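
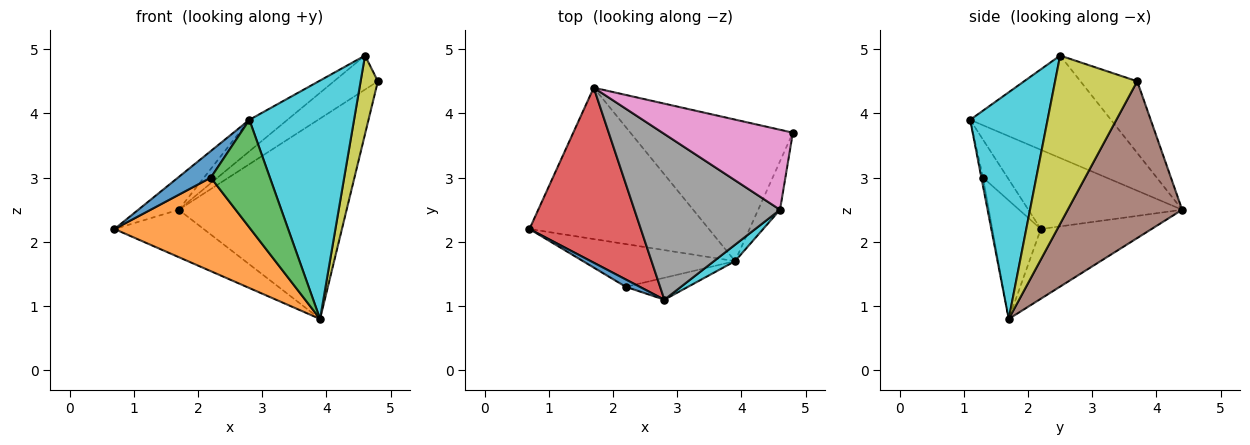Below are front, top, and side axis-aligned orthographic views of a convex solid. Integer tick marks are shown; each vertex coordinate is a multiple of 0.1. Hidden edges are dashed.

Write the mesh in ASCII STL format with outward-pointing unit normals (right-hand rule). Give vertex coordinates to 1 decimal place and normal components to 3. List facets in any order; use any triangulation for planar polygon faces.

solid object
 facet normal -0.584 -0.782 0.216
  outer loop
   vertex 2.2 1.3 3.0
   vertex 2.8 1.1 3.9
   vertex 0.7 2.2 2.2
  endloop
 endfacet
 facet normal -0.308 -0.865 -0.395
  outer loop
   vertex 2.2 1.3 3.0
   vertex 0.7 2.2 2.2
   vertex 3.9 1.7 0.8
  endloop
 endfacet
 facet normal -0.027 -0.980 -0.199
  outer loop
   vertex 2.2 1.3 3.0
   vertex 3.9 1.7 0.8
   vertex 2.8 1.1 3.9
  endloop
 endfacet
 facet normal -0.573 0.151 0.805
  outer loop
   vertex 1.7 4.4 2.5
   vertex 0.7 2.2 2.2
   vertex 2.8 1.1 3.9
  endloop
 endfacet
 facet normal -0.348 0.280 -0.895
  outer loop
   vertex 1.7 4.4 2.5
   vertex 3.9 1.7 0.8
   vertex 0.7 2.2 2.2
  endloop
 endfacet
 facet normal 0.486 0.714 -0.504
  outer loop
   vertex 1.7 4.4 2.5
   vertex 4.8 3.7 4.5
   vertex 3.9 1.7 0.8
  endloop
 endfacet
 facet normal -0.451 0.349 0.821
  outer loop
   vertex 4.6 2.5 4.9
   vertex 4.8 3.7 4.5
   vertex 1.7 4.4 2.5
  endloop
 endfacet
 facet normal -0.568 0.153 0.808
  outer loop
   vertex 4.6 2.5 4.9
   vertex 1.7 4.4 2.5
   vertex 2.8 1.1 3.9
  endloop
 endfacet
 facet normal 0.971 -0.204 -0.126
  outer loop
   vertex 4.6 2.5 4.9
   vertex 3.9 1.7 0.8
   vertex 4.8 3.7 4.5
  endloop
 endfacet
 facet normal 0.594 -0.803 0.055
  outer loop
   vertex 4.6 2.5 4.9
   vertex 2.8 1.1 3.9
   vertex 3.9 1.7 0.8
  endloop
 endfacet
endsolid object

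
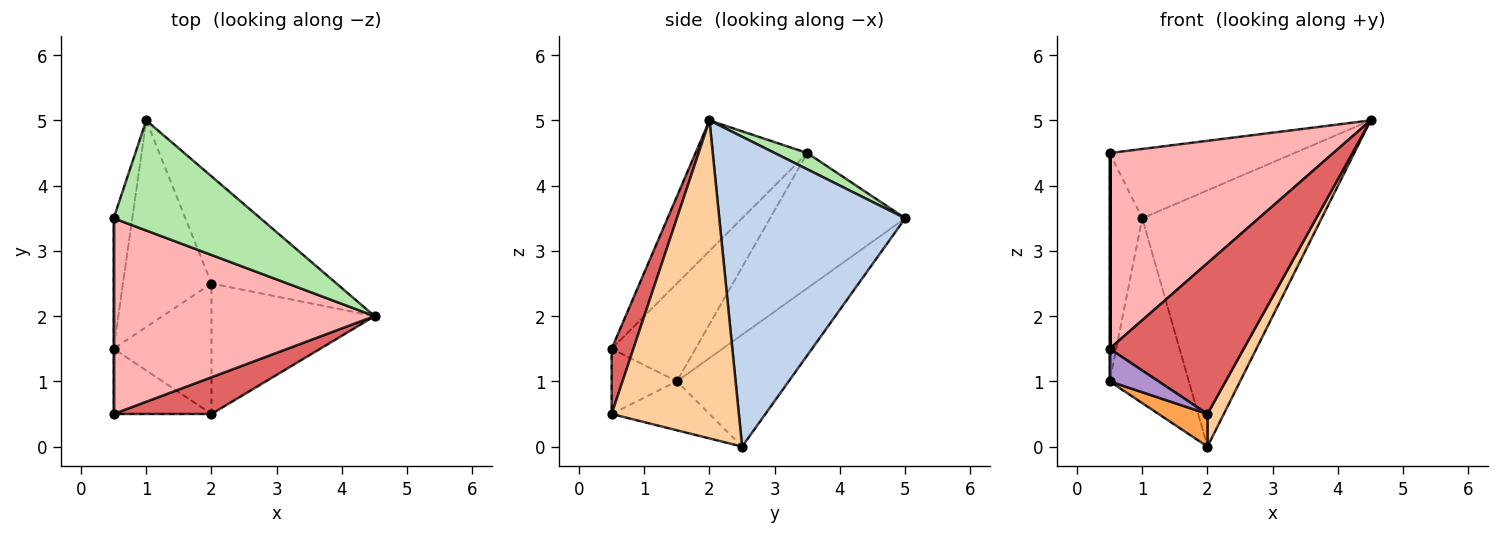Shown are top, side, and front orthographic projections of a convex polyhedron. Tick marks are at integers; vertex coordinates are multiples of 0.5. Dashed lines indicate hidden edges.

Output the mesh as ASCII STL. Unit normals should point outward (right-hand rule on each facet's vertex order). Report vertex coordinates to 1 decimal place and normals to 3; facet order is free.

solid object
 facet normal -0.685 0.486 -0.543
  outer loop
   vertex 2.0 2.5 0.0
   vertex 0.5 1.5 1.0
   vertex 1.0 5.0 3.5
  endloop
 endfacet
 facet normal 0.691 0.667 -0.279
  outer loop
   vertex 2.0 2.5 0.0
   vertex 1.0 5.0 3.5
   vertex 4.5 2.0 5.0
  endloop
 endfacet
 facet normal -0.436 -0.218 -0.873
  outer loop
   vertex 2.0 0.5 0.5
   vertex 0.5 1.5 1.0
   vertex 2.0 2.5 0.0
  endloop
 endfacet
 facet normal 0.884 -0.113 -0.453
  outer loop
   vertex 2.0 0.5 0.5
   vertex 2.0 2.5 0.0
   vertex 4.5 2.0 5.0
  endloop
 endfacet
 facet normal -0.963 0.233 -0.133
  outer loop
   vertex 0.5 3.5 4.5
   vertex 1.0 5.0 3.5
   vertex 0.5 1.5 1.0
  endloop
 endfacet
 facet normal 0.094 0.530 0.843
  outer loop
   vertex 0.5 3.5 4.5
   vertex 4.5 2.0 5.0
   vertex 1.0 5.0 3.5
  endloop
 endfacet
 facet normal 0.156 -0.960 0.233
  outer loop
   vertex 0.5 0.5 1.5
   vertex 2.0 0.5 0.5
   vertex 4.5 2.0 5.0
  endloop
 endfacet
 facet normal -0.333 -0.667 0.667
  outer loop
   vertex 0.5 0.5 1.5
   vertex 4.5 2.0 5.0
   vertex 0.5 3.5 4.5
  endloop
 endfacet
 facet normal -0.512 -0.384 -0.768
  outer loop
   vertex 0.5 0.5 1.5
   vertex 0.5 1.5 1.0
   vertex 2.0 0.5 0.5
  endloop
 endfacet
 facet normal -1.000 0.000 0.000
  outer loop
   vertex 0.5 0.5 1.5
   vertex 0.5 3.5 4.5
   vertex 0.5 1.5 1.0
  endloop
 endfacet
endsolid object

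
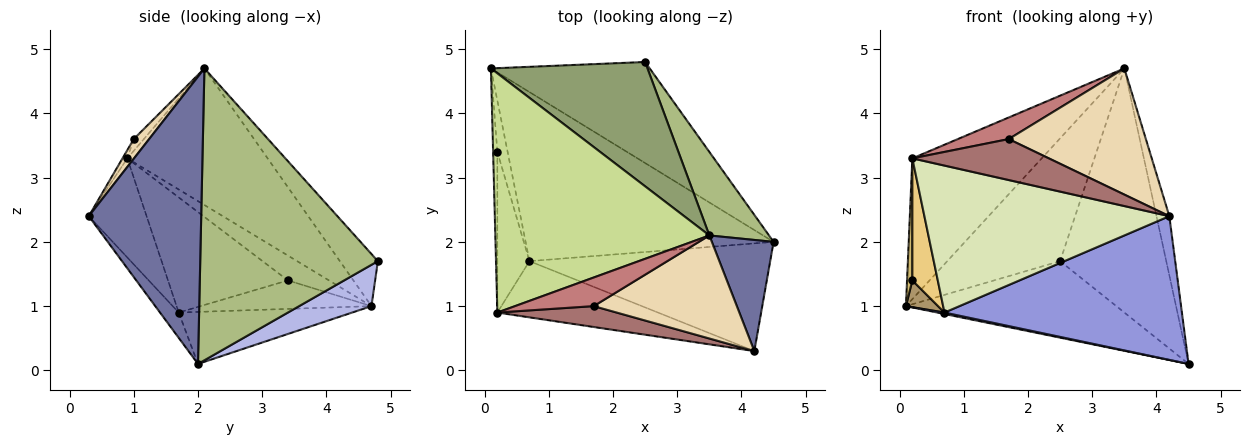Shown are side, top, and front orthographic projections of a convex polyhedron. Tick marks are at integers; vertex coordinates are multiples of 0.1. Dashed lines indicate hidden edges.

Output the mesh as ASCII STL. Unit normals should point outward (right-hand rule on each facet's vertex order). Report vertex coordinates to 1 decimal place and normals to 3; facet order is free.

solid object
 facet normal 0.972 0.111 0.209
  outer loop
   vertex 3.5 2.1 4.7
   vertex 4.2 0.3 2.4
   vertex 4.5 2.0 0.1
  endloop
 endfacet
 facet normal -0.205 -0.008 -0.979
  outer loop
   vertex 0.7 1.7 0.9
   vertex 0.1 4.7 1.0
   vertex 4.5 2.0 0.1
  endloop
 endfacet
 facet normal -0.063 -0.799 -0.599
  outer loop
   vertex 0.7 1.7 0.9
   vertex 4.5 2.0 0.1
   vertex 4.2 0.3 2.4
  endloop
 endfacet
 facet normal 0.203 0.591 -0.781
  outer loop
   vertex 2.5 4.8 1.7
   vertex 4.5 2.0 0.1
   vertex 0.1 4.7 1.0
  endloop
 endfacet
 facet normal -0.230 0.684 0.692
  outer loop
   vertex 2.5 4.8 1.7
   vertex 0.1 4.7 1.0
   vertex 3.5 2.1 4.7
  endloop
 endfacet
 facet normal 0.846 0.505 0.173
  outer loop
   vertex 2.5 4.8 1.7
   vertex 3.5 2.1 4.7
   vertex 4.5 2.0 0.1
  endloop
 endfacet
 facet normal -0.482 0.444 0.755
  outer loop
   vertex 0.2 0.9 3.3
   vertex 3.5 2.1 4.7
   vertex 0.1 4.7 1.0
  endloop
 endfacet
 facet normal -0.215 -0.912 -0.349
  outer loop
   vertex 0.2 0.9 3.3
   vertex 0.7 1.7 0.9
   vertex 4.2 0.3 2.4
  endloop
 endfacet
 facet normal -0.926 -0.174 -0.334
  outer loop
   vertex 0.2 3.4 1.4
   vertex 0.1 4.7 1.0
   vertex 0.7 1.7 0.9
  endloop
 endfacet
 facet normal -0.978 -0.126 -0.166
  outer loop
   vertex 0.2 3.4 1.4
   vertex 0.2 0.9 3.3
   vertex 0.1 4.7 1.0
  endloop
 endfacet
 facet normal -0.944 -0.200 -0.263
  outer loop
   vertex 0.2 3.4 1.4
   vertex 0.7 1.7 0.9
   vertex 0.2 0.9 3.3
  endloop
 endfacet
 facet normal 0.086 -0.772 0.630
  outer loop
   vertex 1.7 1.0 3.6
   vertex 4.2 0.3 2.4
   vertex 3.5 2.1 4.7
  endloop
 endfacet
 facet normal -0.031 -0.890 0.454
  outer loop
   vertex 1.7 1.0 3.6
   vertex 0.2 0.9 3.3
   vertex 4.2 0.3 2.4
  endloop
 endfacet
 facet normal -0.119 -0.598 0.792
  outer loop
   vertex 1.7 1.0 3.6
   vertex 3.5 2.1 4.7
   vertex 0.2 0.9 3.3
  endloop
 endfacet
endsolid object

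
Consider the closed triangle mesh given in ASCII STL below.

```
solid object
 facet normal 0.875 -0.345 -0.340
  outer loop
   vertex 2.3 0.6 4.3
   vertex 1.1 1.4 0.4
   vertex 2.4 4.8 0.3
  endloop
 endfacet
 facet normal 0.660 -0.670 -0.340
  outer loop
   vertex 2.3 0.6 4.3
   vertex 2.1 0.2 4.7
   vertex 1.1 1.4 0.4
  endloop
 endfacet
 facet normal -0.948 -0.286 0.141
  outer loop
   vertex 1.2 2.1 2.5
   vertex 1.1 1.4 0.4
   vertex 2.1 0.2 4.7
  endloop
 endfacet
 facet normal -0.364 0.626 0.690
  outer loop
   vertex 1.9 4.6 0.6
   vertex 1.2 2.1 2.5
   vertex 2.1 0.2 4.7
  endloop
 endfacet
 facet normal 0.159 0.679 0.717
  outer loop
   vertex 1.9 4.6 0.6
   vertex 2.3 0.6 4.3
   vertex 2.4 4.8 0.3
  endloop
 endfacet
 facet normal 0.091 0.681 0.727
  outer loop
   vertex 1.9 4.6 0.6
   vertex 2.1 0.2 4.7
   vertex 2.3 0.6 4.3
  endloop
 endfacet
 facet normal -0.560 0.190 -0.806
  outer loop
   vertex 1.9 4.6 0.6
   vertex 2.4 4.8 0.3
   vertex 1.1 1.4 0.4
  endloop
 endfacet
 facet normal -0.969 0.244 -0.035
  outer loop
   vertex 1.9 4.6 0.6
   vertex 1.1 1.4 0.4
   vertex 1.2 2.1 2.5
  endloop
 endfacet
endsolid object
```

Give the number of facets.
8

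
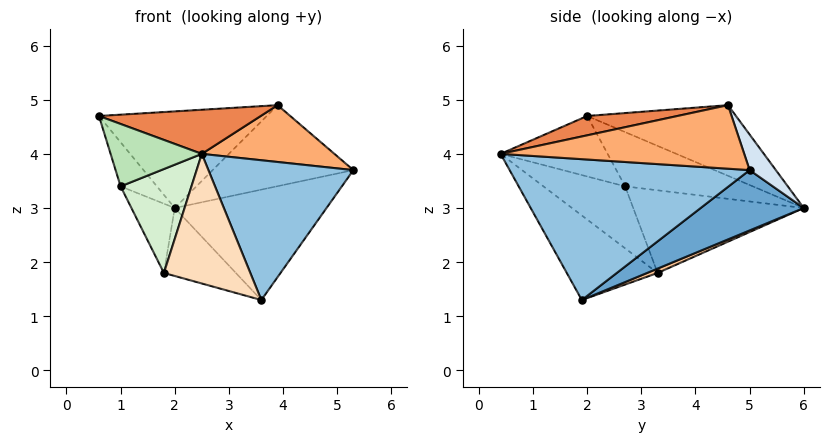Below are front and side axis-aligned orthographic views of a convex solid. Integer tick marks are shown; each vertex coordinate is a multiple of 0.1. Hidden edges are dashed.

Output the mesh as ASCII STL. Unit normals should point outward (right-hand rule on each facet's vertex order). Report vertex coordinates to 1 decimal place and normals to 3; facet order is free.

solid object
 facet normal 0.316 0.466 -0.826
  outer loop
   vertex 3.6 1.9 1.3
   vertex 2.0 6.0 3.0
   vertex 5.3 5.0 3.7
  endloop
 endfacet
 facet normal 0.854 -0.516 0.061
  outer loop
   vertex 2.5 0.4 4.0
   vertex 3.6 1.9 1.3
   vertex 5.3 5.0 3.7
  endloop
 endfacet
 facet normal -0.422 0.476 0.772
  outer loop
   vertex 3.9 4.6 4.9
   vertex 2.0 6.0 3.0
   vertex 0.6 2.0 4.7
  endloop
 endfacet
 facet normal 0.161 0.865 0.476
  outer loop
   vertex 3.9 4.6 4.9
   vertex 5.3 5.0 3.7
   vertex 2.0 6.0 3.0
  endloop
 endfacet
 facet normal 0.141 -0.252 0.957
  outer loop
   vertex 3.9 4.6 4.9
   vertex 0.6 2.0 4.7
   vertex 2.5 0.4 4.0
  endloop
 endfacet
 facet normal 0.664 -0.362 0.654
  outer loop
   vertex 3.9 4.6 4.9
   vertex 2.5 0.4 4.0
   vertex 5.3 5.0 3.7
  endloop
 endfacet
 facet normal 0.059 0.402 -0.914
  outer loop
   vertex 1.8 3.3 1.8
   vertex 2.0 6.0 3.0
   vertex 3.6 1.9 1.3
  endloop
 endfacet
 facet normal -0.600 -0.571 -0.561
  outer loop
   vertex 1.8 3.3 1.8
   vertex 3.6 1.9 1.3
   vertex 2.5 0.4 4.0
  endloop
 endfacet
 facet normal -0.951 0.270 -0.147
  outer loop
   vertex 1.0 2.7 3.4
   vertex 0.6 2.0 4.7
   vertex 2.0 6.0 3.0
  endloop
 endfacet
 facet normal -0.902 0.229 -0.365
  outer loop
   vertex 1.0 2.7 3.4
   vertex 2.0 6.0 3.0
   vertex 1.8 3.3 1.8
  endloop
 endfacet
 facet normal -0.657 -0.560 -0.504
  outer loop
   vertex 1.0 2.7 3.4
   vertex 2.5 0.4 4.0
   vertex 0.6 2.0 4.7
  endloop
 endfacet
 facet normal -0.641 -0.556 -0.529
  outer loop
   vertex 1.0 2.7 3.4
   vertex 1.8 3.3 1.8
   vertex 2.5 0.4 4.0
  endloop
 endfacet
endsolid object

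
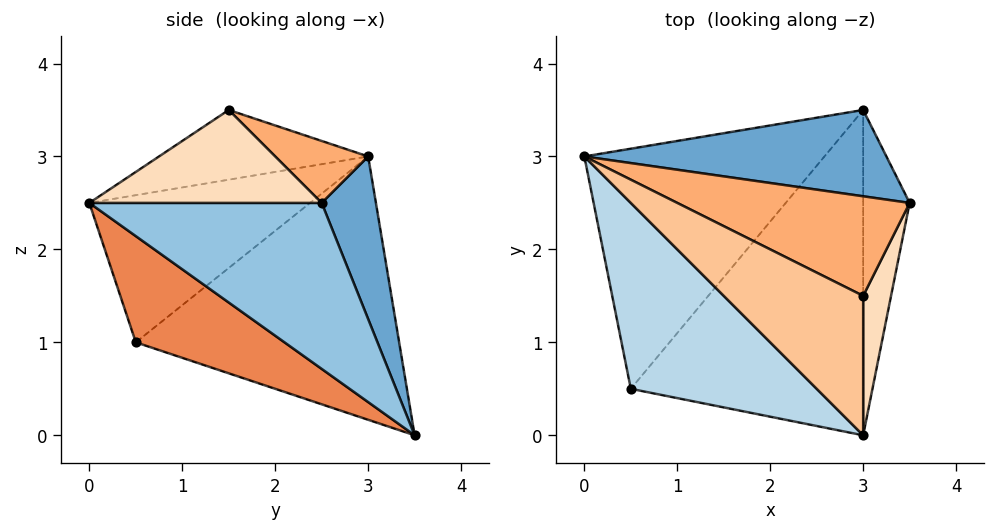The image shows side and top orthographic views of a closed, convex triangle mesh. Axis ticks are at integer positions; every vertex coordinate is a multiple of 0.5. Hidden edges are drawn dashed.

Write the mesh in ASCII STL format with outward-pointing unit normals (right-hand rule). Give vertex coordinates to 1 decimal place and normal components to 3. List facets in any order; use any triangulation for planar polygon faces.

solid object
 facet normal 0.180 0.925 0.334
  outer loop
   vertex 3.0 3.5 0.0
   vertex 0.0 3.0 3.0
   vertex 3.5 2.5 2.5
  endloop
 endfacet
 facet normal 0.946 -0.189 -0.265
  outer loop
   vertex 3.0 3.5 0.0
   vertex 3.5 2.5 2.5
   vertex 3.0 0.0 2.5
  endloop
 endfacet
 facet normal -0.496 -0.601 0.627
  outer loop
   vertex 0.5 0.5 1.0
   vertex 3.0 0.0 2.5
   vertex 0.0 3.0 3.0
  endloop
 endfacet
 facet normal -0.688 0.364 -0.627
  outer loop
   vertex 0.5 0.5 1.0
   vertex 0.0 3.0 3.0
   vertex 3.0 3.5 0.0
  endloop
 endfacet
 facet normal 0.349 -0.545 -0.763
  outer loop
   vertex 0.5 0.5 1.0
   vertex 3.0 3.5 0.0
   vertex 3.0 0.0 2.5
  endloop
 endfacet
 facet normal 0.198 0.642 0.741
  outer loop
   vertex 3.0 1.5 3.5
   vertex 3.5 2.5 2.5
   vertex 0.0 3.0 3.0
  endloop
 endfacet
 facet normal -0.384 -0.512 0.768
  outer loop
   vertex 3.0 1.5 3.5
   vertex 0.0 3.0 3.0
   vertex 3.0 0.0 2.5
  endloop
 endfacet
 facet normal 0.941 -0.188 0.282
  outer loop
   vertex 3.0 1.5 3.5
   vertex 3.0 0.0 2.5
   vertex 3.5 2.5 2.5
  endloop
 endfacet
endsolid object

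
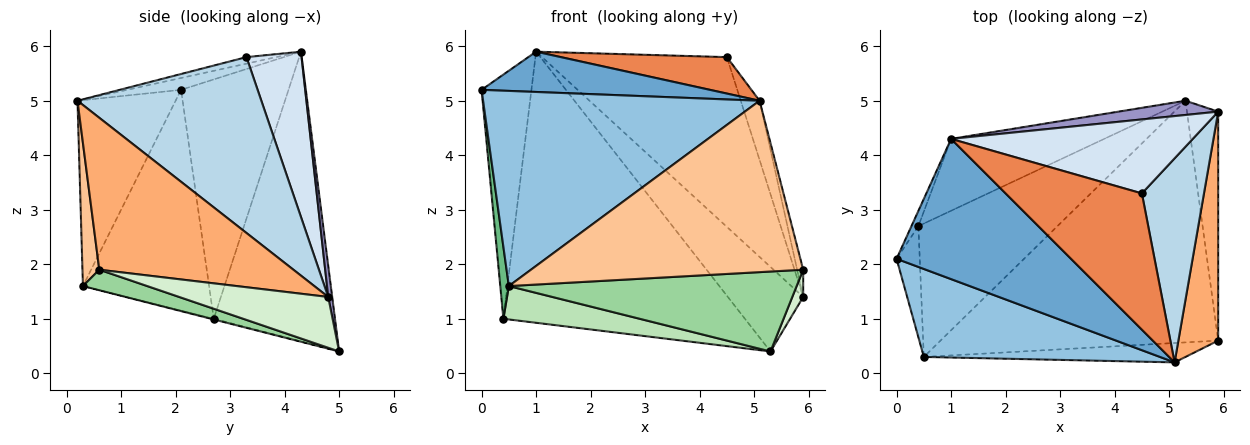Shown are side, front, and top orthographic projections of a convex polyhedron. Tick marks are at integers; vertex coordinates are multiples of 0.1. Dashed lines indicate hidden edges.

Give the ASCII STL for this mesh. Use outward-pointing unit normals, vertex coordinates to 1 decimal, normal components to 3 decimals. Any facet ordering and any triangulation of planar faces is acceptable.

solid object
 facet normal -0.065 -0.276 0.959
  outer loop
   vertex 1.0 4.3 5.9
   vertex 0.0 2.1 5.2
   vertex 5.1 0.2 5.0
  endloop
 endfacet
 facet normal -0.308 -0.867 0.391
  outer loop
   vertex 0.5 0.3 1.6
   vertex 5.1 0.2 5.0
   vertex 0.0 2.1 5.2
  endloop
 endfacet
 facet normal 0.939 0.096 0.331
  outer loop
   vertex 4.5 3.3 5.8
   vertex 5.1 0.2 5.0
   vertex 5.9 4.8 1.4
  endloop
 endfacet
 facet normal 0.264 0.884 0.385
  outer loop
   vertex 4.5 3.3 5.8
   vertex 5.9 4.8 1.4
   vertex 1.0 4.3 5.9
  endloop
 endfacet
 facet normal -0.046 -0.258 0.965
  outer loop
   vertex 4.5 3.3 5.8
   vertex 1.0 4.3 5.9
   vertex 5.1 0.2 5.0
  endloop
 endfacet
 facet normal 0.967 0.030 0.253
  outer loop
   vertex 5.9 0.6 1.9
   vertex 5.9 4.8 1.4
   vertex 5.1 0.2 5.0
  endloop
 endfacet
 facet normal 0.061 -0.992 -0.112
  outer loop
   vertex 5.9 0.6 1.9
   vertex 5.1 0.2 5.0
   vertex 0.5 0.3 1.6
  endloop
 endfacet
 facet normal -0.907 0.421 -0.026
  outer loop
   vertex 0.4 2.7 1.0
   vertex 0.0 2.1 5.2
   vertex 1.0 4.3 5.9
  endloop
 endfacet
 facet normal -0.992 -0.067 -0.104
  outer loop
   vertex 0.4 2.7 1.0
   vertex 0.5 0.3 1.6
   vertex 0.0 2.1 5.2
  endloop
 endfacet
 facet normal 0.070 -0.313 -0.947
  outer loop
   vertex 5.3 5.0 0.4
   vertex 5.9 0.6 1.9
   vertex 0.5 0.3 1.6
  endloop
 endfacet
 facet normal -0.005 -0.243 -0.970
  outer loop
   vertex 5.3 5.0 0.4
   vertex 0.5 0.3 1.6
   vertex 0.4 2.7 1.0
  endloop
 endfacet
 facet normal 0.850 -0.062 -0.523
  outer loop
   vertex 5.3 5.0 0.4
   vertex 5.9 4.8 1.4
   vertex 5.9 0.6 1.9
  endloop
 endfacet
 facet normal 0.052 0.985 0.166
  outer loop
   vertex 5.3 5.0 0.4
   vertex 1.0 4.3 5.9
   vertex 5.9 4.8 1.4
  endloop
 endfacet
 facet normal -0.436 0.870 -0.231
  outer loop
   vertex 5.3 5.0 0.4
   vertex 0.4 2.7 1.0
   vertex 1.0 4.3 5.9
  endloop
 endfacet
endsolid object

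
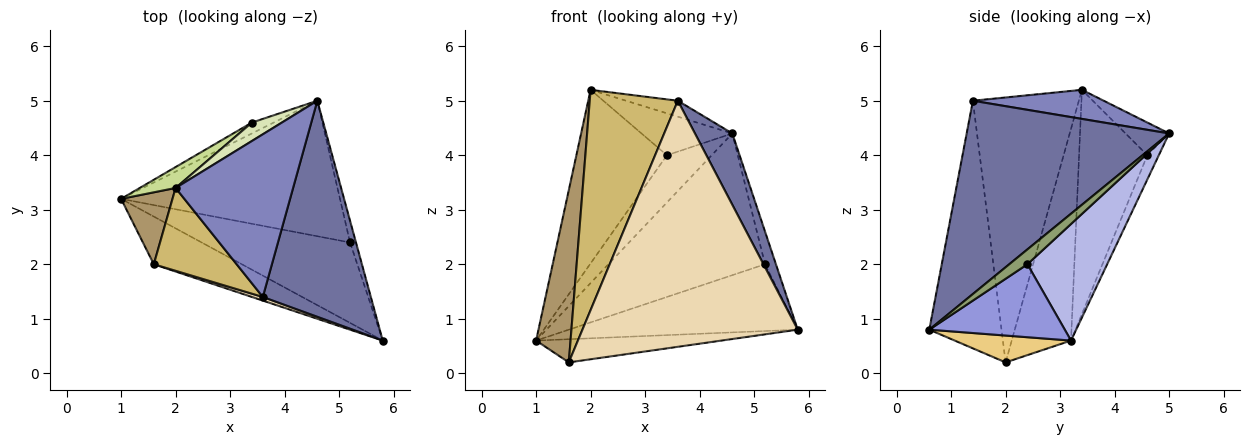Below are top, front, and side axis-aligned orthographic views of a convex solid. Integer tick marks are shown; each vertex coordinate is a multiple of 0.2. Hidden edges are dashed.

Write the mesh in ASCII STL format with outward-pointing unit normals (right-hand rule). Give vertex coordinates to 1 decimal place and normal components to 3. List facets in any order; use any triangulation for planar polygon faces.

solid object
 facet normal 0.862 -0.159 0.482
  outer loop
   vertex 3.6 1.4 5.0
   vertex 5.8 0.6 0.8
   vertex 4.6 5.0 4.4
  endloop
 endfacet
 facet normal 0.239 0.095 0.966
  outer loop
   vertex 3.6 1.4 5.0
   vertex 4.6 5.0 4.4
   vertex 2.0 3.4 5.2
  endloop
 endfacet
 facet normal 0.354 0.598 -0.720
  outer loop
   vertex 5.2 2.4 2.0
   vertex 5.8 0.6 0.8
   vertex 1.0 3.2 0.6
  endloop
 endfacet
 facet normal 0.345 0.678 -0.649
  outer loop
   vertex 5.2 2.4 2.0
   vertex 1.0 3.2 0.6
   vertex 4.6 5.0 4.4
  endloop
 endfacet
 facet normal 0.811 0.487 -0.324
  outer loop
   vertex 5.2 2.4 2.0
   vertex 4.6 5.0 4.4
   vertex 5.8 0.6 0.8
  endloop
 endfacet
 facet normal -0.242 0.945 -0.218
  outer loop
   vertex 3.4 4.6 4.0
   vertex 4.6 5.0 4.4
   vertex 1.0 3.2 0.6
  endloop
 endfacet
 facet normal -0.599 0.795 0.096
  outer loop
   vertex 3.4 4.6 4.0
   vertex 1.0 3.2 0.6
   vertex 2.0 3.4 5.2
  endloop
 endfacet
 facet normal -0.402 0.838 0.369
  outer loop
   vertex 3.4 4.6 4.0
   vertex 2.0 3.4 5.2
   vertex 4.6 5.0 4.4
  endloop
 endfacet
 facet normal -0.846 -0.492 0.205
  outer loop
   vertex 1.6 2.0 0.2
   vertex 2.0 3.4 5.2
   vertex 1.0 3.2 0.6
  endloop
 endfacet
 facet normal -0.748 -0.622 0.234
  outer loop
   vertex 1.6 2.0 0.2
   vertex 3.6 1.4 5.0
   vertex 2.0 3.4 5.2
  endloop
 endfacet
 facet normal 0.264 0.421 -0.868
  outer loop
   vertex 1.6 2.0 0.2
   vertex 1.0 3.2 0.6
   vertex 5.8 0.6 0.8
  endloop
 endfacet
 facet normal -0.318 -0.948 0.014
  outer loop
   vertex 1.6 2.0 0.2
   vertex 5.8 0.6 0.8
   vertex 3.6 1.4 5.0
  endloop
 endfacet
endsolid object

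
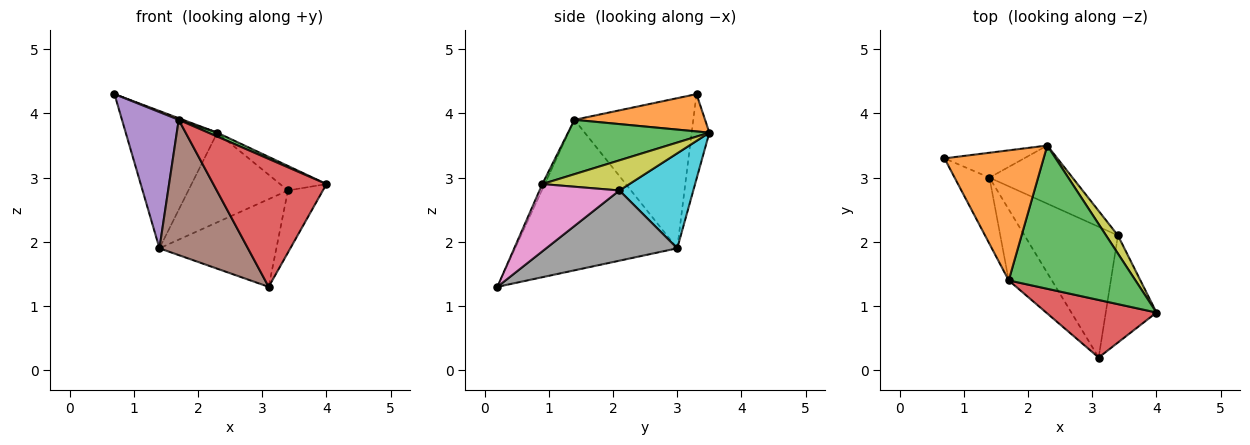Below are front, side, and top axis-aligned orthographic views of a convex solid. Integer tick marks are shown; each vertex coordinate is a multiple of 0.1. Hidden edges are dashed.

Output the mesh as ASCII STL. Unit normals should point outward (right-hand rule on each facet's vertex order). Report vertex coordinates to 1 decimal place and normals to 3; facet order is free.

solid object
 facet normal -0.187 0.967 -0.175
  outer loop
   vertex 1.4 3.0 1.9
   vertex 0.7 3.3 4.3
   vertex 2.3 3.5 3.7
  endloop
 endfacet
 facet normal 0.352 -0.012 0.936
  outer loop
   vertex 1.7 1.4 3.9
   vertex 2.3 3.5 3.7
   vertex 0.7 3.3 4.3
  endloop
 endfacet
 facet normal 0.394 -0.025 0.919
  outer loop
   vertex 1.7 1.4 3.9
   vertex 4.0 0.9 2.9
   vertex 2.3 3.5 3.7
  endloop
 endfacet
 facet normal -0.020 -0.912 0.410
  outer loop
   vertex 1.7 1.4 3.9
   vertex 3.1 0.2 1.3
   vertex 4.0 0.9 2.9
  endloop
 endfacet
 facet normal -0.883 -0.422 -0.205
  outer loop
   vertex 1.7 1.4 3.9
   vertex 0.7 3.3 4.3
   vertex 1.4 3.0 1.9
  endloop
 endfacet
 facet normal -0.851 -0.465 -0.244
  outer loop
   vertex 1.7 1.4 3.9
   vertex 1.4 3.0 1.9
   vertex 3.1 0.2 1.3
  endloop
 endfacet
 facet normal 0.754 0.330 -0.568
  outer loop
   vertex 3.4 2.1 2.8
   vertex 4.0 0.9 2.9
   vertex 3.1 0.2 1.3
  endloop
 endfacet
 facet normal 0.530 0.473 -0.704
  outer loop
   vertex 3.4 2.1 2.8
   vertex 3.1 0.2 1.3
   vertex 1.4 3.0 1.9
  endloop
 endfacet
 facet normal 0.834 0.444 0.328
  outer loop
   vertex 3.4 2.1 2.8
   vertex 2.3 3.5 3.7
   vertex 4.0 0.9 2.9
  endloop
 endfacet
 facet normal 0.528 0.712 -0.462
  outer loop
   vertex 3.4 2.1 2.8
   vertex 1.4 3.0 1.9
   vertex 2.3 3.5 3.7
  endloop
 endfacet
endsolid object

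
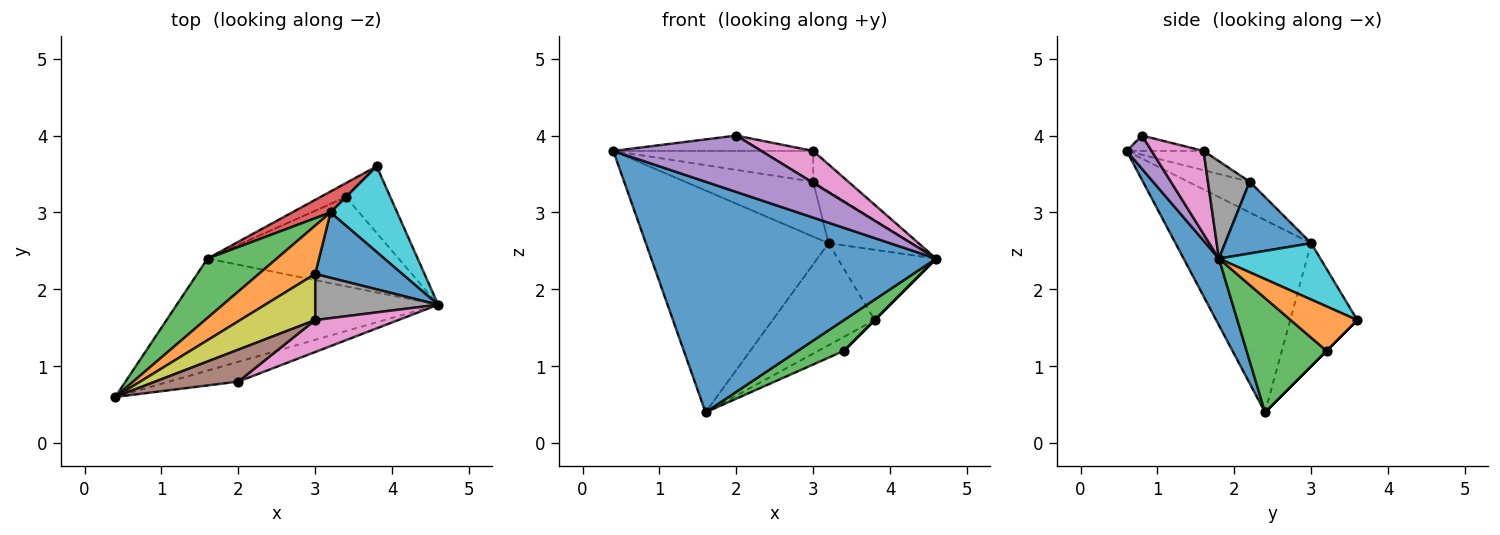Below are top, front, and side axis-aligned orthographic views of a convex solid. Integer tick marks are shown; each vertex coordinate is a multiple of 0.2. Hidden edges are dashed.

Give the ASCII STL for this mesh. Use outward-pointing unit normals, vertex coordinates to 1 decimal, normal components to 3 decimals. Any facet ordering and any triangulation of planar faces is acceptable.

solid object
 facet normal 0.111 -0.894 -0.434
  outer loop
   vertex 1.6 2.4 0.4
   vertex 4.6 1.8 2.4
   vertex 0.4 0.6 3.8
  endloop
 endfacet
 facet normal 0.707 0.000 -0.707
  outer loop
   vertex 3.4 3.2 1.2
   vertex 3.8 3.6 1.6
   vertex 4.6 1.8 2.4
  endloop
 endfacet
 facet normal 0.492 -0.284 -0.823
  outer loop
   vertex 3.4 3.2 1.2
   vertex 4.6 1.8 2.4
   vertex 1.6 2.4 0.4
  endloop
 endfacet
 facet normal 0.000 0.707 -0.707
  outer loop
   vertex 3.4 3.2 1.2
   vertex 1.6 2.4 0.4
   vertex 3.8 3.6 1.6
  endloop
 endfacet
 facet normal 0.157 -0.932 -0.327
  outer loop
   vertex 2.0 0.8 4.0
   vertex 0.4 0.6 3.8
   vertex 4.6 1.8 2.4
  endloop
 endfacet
 facet normal -0.165 0.428 0.889
  outer loop
   vertex 2.0 0.8 4.0
   vertex 3.0 1.6 3.8
   vertex 0.4 0.6 3.8
  endloop
 endfacet
 facet normal 0.577 -0.577 0.577
  outer loop
   vertex 2.0 0.8 4.0
   vertex 4.6 1.8 2.4
   vertex 3.0 1.6 3.8
  endloop
 endfacet
 facet normal 0.550 0.463 0.695
  outer loop
   vertex 3.0 2.2 3.4
   vertex 3.0 1.6 3.8
   vertex 4.6 1.8 2.4
  endloop
 endfacet
 facet normal -0.209 0.542 0.814
  outer loop
   vertex 3.0 2.2 3.4
   vertex 0.4 0.6 3.8
   vertex 3.0 1.6 3.8
  endloop
 endfacet
 facet normal 0.547 0.531 0.647
  outer loop
   vertex 3.2 3.0 2.6
   vertex 4.6 1.8 2.4
   vertex 3.8 3.6 1.6
  endloop
 endfacet
 facet normal 0.542 0.523 0.658
  outer loop
   vertex 3.2 3.0 2.6
   vertex 3.0 2.2 3.4
   vertex 4.6 1.8 2.4
  endloop
 endfacet
 facet normal -0.339 0.706 0.622
  outer loop
   vertex 3.2 3.0 2.6
   vertex 0.4 0.6 3.8
   vertex 3.0 2.2 3.4
  endloop
 endfacet
 facet normal -0.583 0.785 0.210
  outer loop
   vertex 3.2 3.0 2.6
   vertex 1.6 2.4 0.4
   vertex 0.4 0.6 3.8
  endloop
 endfacet
 facet normal -0.541 0.824 0.169
  outer loop
   vertex 3.2 3.0 2.6
   vertex 3.8 3.6 1.6
   vertex 1.6 2.4 0.4
  endloop
 endfacet
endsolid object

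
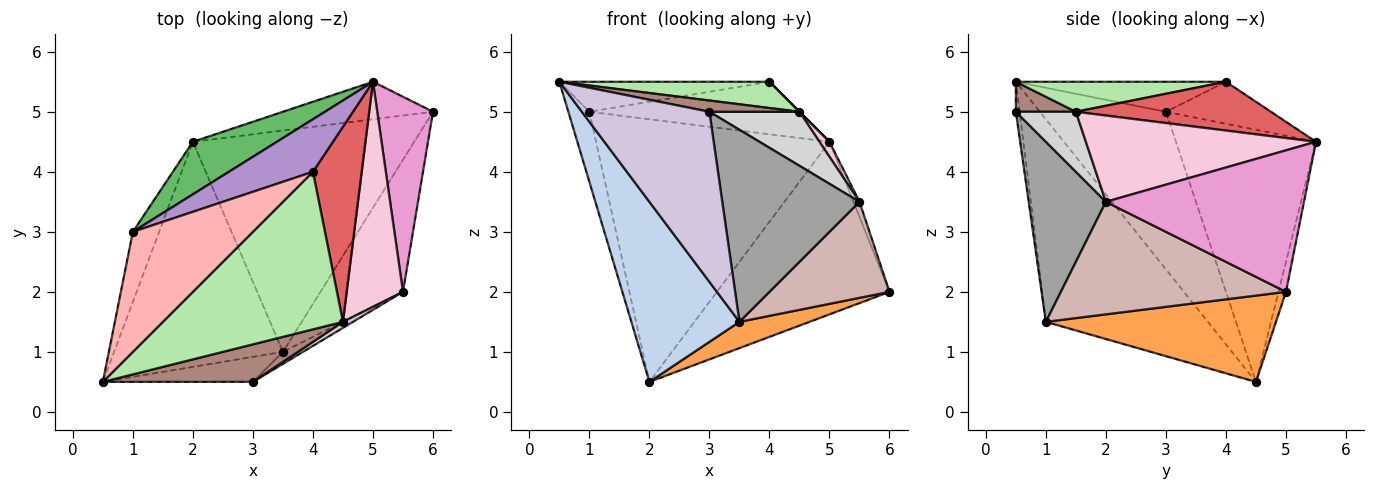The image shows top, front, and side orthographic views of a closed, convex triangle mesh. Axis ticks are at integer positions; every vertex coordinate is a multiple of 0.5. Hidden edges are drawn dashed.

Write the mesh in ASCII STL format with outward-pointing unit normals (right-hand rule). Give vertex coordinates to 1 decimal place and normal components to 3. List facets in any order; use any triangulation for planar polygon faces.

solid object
 facet normal -0.042 0.976 -0.212
  outer loop
   vertex 5.0 5.5 4.5
   vertex 6.0 5.0 2.0
   vertex 2.0 4.5 0.5
  endloop
 endfacet
 facet normal -0.684 -0.456 -0.570
  outer loop
   vertex 3.5 1.0 1.5
   vertex 0.5 0.5 5.5
   vertex 2.0 4.5 0.5
  endloop
 endfacet
 facet normal 0.361 -0.110 -0.926
  outer loop
   vertex 3.5 1.0 1.5
   vertex 2.0 4.5 0.5
   vertex 6.0 5.0 2.0
  endloop
 endfacet
 facet normal -0.973 0.162 -0.162
  outer loop
   vertex 1.0 3.0 5.0
   vertex 2.0 4.5 0.5
   vertex 0.5 0.5 5.5
  endloop
 endfacet
 facet normal -0.507 0.845 0.169
  outer loop
   vertex 1.0 3.0 5.0
   vertex 5.0 5.5 4.5
   vertex 2.0 4.5 0.5
  endloop
 endfacet
 facet normal 0.162 -0.162 0.973
  outer loop
   vertex 4.0 4.0 5.5
   vertex 0.5 0.5 5.5
   vertex 4.5 1.5 5.0
  endloop
 endfacet
 facet normal 0.707 0.000 0.707
  outer loop
   vertex 4.0 4.0 5.5
   vertex 4.5 1.5 5.0
   vertex 5.0 5.5 4.5
  endloop
 endfacet
 facet normal -0.236 0.236 0.943
  outer loop
   vertex 4.0 4.0 5.5
   vertex 1.0 3.0 5.0
   vertex 0.5 0.5 5.5
  endloop
 endfacet
 facet normal -0.333 0.667 0.667
  outer loop
   vertex 4.0 4.0 5.5
   vertex 5.0 5.5 4.5
   vertex 1.0 3.0 5.0
  endloop
 endfacet
 facet normal -0.029 -0.989 -0.145
  outer loop
   vertex 3.0 0.5 5.0
   vertex 0.5 0.5 5.5
   vertex 3.5 1.0 1.5
  endloop
 endfacet
 facet normal 0.188 -0.282 0.941
  outer loop
   vertex 3.0 0.5 5.0
   vertex 4.5 1.5 5.0
   vertex 0.5 0.5 5.5
  endloop
 endfacet
 facet normal 0.741 -0.395 -0.543
  outer loop
   vertex 5.5 2.0 3.5
   vertex 3.5 1.0 1.5
   vertex 6.0 5.0 2.0
  endloop
 endfacet
 facet normal 0.930 0.028 0.366
  outer loop
   vertex 5.5 2.0 3.5
   vertex 6.0 5.0 2.0
   vertex 5.0 5.5 4.5
  endloop
 endfacet
 facet normal 0.837 -0.036 0.546
  outer loop
   vertex 5.5 2.0 3.5
   vertex 5.0 5.5 4.5
   vertex 4.5 1.5 5.0
  endloop
 endfacet
 facet normal 0.490 -0.870 -0.054
  outer loop
   vertex 5.5 2.0 3.5
   vertex 3.0 0.5 5.0
   vertex 3.5 1.0 1.5
  endloop
 endfacet
 facet normal 0.552 -0.829 0.092
  outer loop
   vertex 5.5 2.0 3.5
   vertex 4.5 1.5 5.0
   vertex 3.0 0.5 5.0
  endloop
 endfacet
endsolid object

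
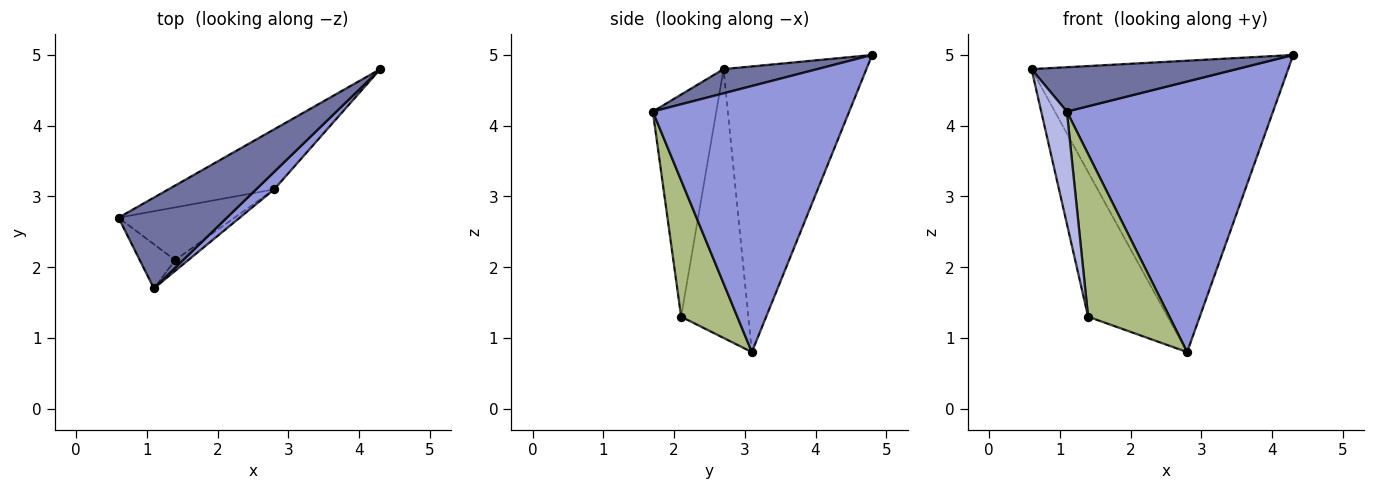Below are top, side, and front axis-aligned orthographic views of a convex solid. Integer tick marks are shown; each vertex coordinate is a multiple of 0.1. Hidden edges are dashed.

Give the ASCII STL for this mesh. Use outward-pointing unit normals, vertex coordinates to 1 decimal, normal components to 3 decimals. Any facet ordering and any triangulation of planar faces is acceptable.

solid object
 facet normal 0.197 -0.430 0.881
  outer loop
   vertex 1.1 1.7 4.2
   vertex 4.3 4.8 5.0
   vertex 0.6 2.7 4.8
  endloop
 endfacet
 facet normal -0.479 0.860 -0.177
  outer loop
   vertex 2.8 3.1 0.8
   vertex 0.6 2.7 4.8
   vertex 4.3 4.8 5.0
  endloop
 endfacet
 facet normal 0.689 -0.723 0.047
  outer loop
   vertex 2.8 3.1 0.8
   vertex 4.3 4.8 5.0
   vertex 1.1 1.7 4.2
  endloop
 endfacet
 facet normal -0.917 -0.371 -0.146
  outer loop
   vertex 1.4 2.1 1.3
   vertex 1.1 1.7 4.2
   vertex 0.6 2.7 4.8
  endloop
 endfacet
 facet normal -0.622 0.736 -0.268
  outer loop
   vertex 1.4 2.1 1.3
   vertex 0.6 2.7 4.8
   vertex 2.8 3.1 0.8
  endloop
 endfacet
 facet normal 0.567 -0.822 -0.055
  outer loop
   vertex 1.4 2.1 1.3
   vertex 2.8 3.1 0.8
   vertex 1.1 1.7 4.2
  endloop
 endfacet
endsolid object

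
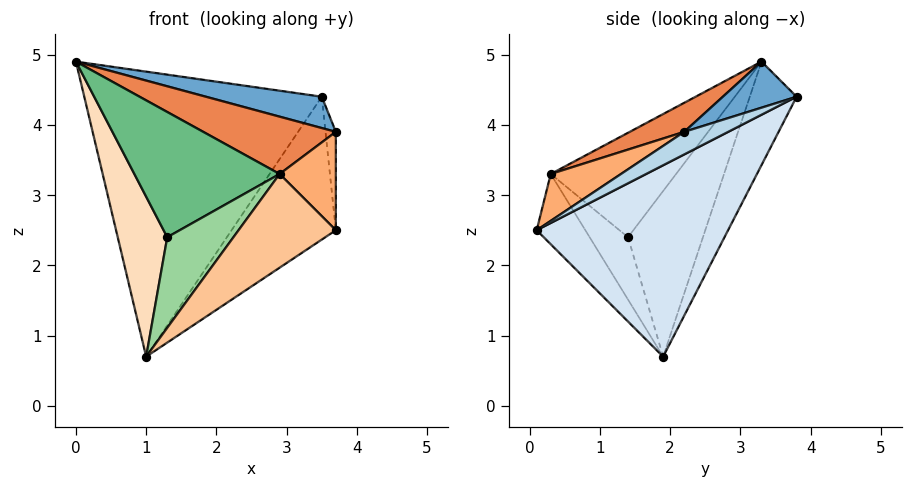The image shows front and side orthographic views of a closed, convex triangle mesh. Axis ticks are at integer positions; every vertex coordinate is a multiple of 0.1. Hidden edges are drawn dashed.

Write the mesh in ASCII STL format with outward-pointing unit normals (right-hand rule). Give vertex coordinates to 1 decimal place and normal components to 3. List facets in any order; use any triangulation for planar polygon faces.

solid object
 facet normal 0.174 -0.274 0.946
  outer loop
   vertex 3.5 3.8 4.4
   vertex 0.0 3.3 4.9
   vertex 3.7 2.2 3.9
  endloop
 endfacet
 facet normal -0.181 0.919 -0.350
  outer loop
   vertex 3.5 3.8 4.4
   vertex 1.0 1.9 0.7
   vertex 0.0 3.3 4.9
  endloop
 endfacet
 facet normal 0.921 0.217 -0.325
  outer loop
   vertex 3.5 3.8 4.4
   vertex 3.7 2.2 3.9
   vertex 3.7 0.1 2.5
  endloop
 endfacet
 facet normal 0.673 0.366 -0.643
  outer loop
   vertex 3.5 3.8 4.4
   vertex 3.7 0.1 2.5
   vertex 1.0 1.9 0.7
  endloop
 endfacet
 facet normal 0.145 -0.353 0.924
  outer loop
   vertex 2.9 0.3 3.3
   vertex 3.7 2.2 3.9
   vertex 0.0 3.3 4.9
  endloop
 endfacet
 facet normal 0.570 -0.456 0.684
  outer loop
   vertex 2.9 0.3 3.3
   vertex 3.7 0.1 2.5
   vertex 3.7 2.2 3.9
  endloop
 endfacet
 facet normal -0.436 -0.873 -0.218
  outer loop
   vertex 2.9 0.3 3.3
   vertex 1.0 1.9 0.7
   vertex 3.7 0.1 2.5
  endloop
 endfacet
 facet normal -0.834 -0.551 -0.015
  outer loop
   vertex 1.3 1.4 2.4
   vertex 0.0 3.3 4.9
   vertex 1.0 1.9 0.7
  endloop
 endfacet
 facet normal -0.636 -0.737 0.230
  outer loop
   vertex 1.3 1.4 2.4
   vertex 2.9 0.3 3.3
   vertex 0.0 3.3 4.9
  endloop
 endfacet
 facet normal -0.495 -0.854 -0.164
  outer loop
   vertex 1.3 1.4 2.4
   vertex 1.0 1.9 0.7
   vertex 2.9 0.3 3.3
  endloop
 endfacet
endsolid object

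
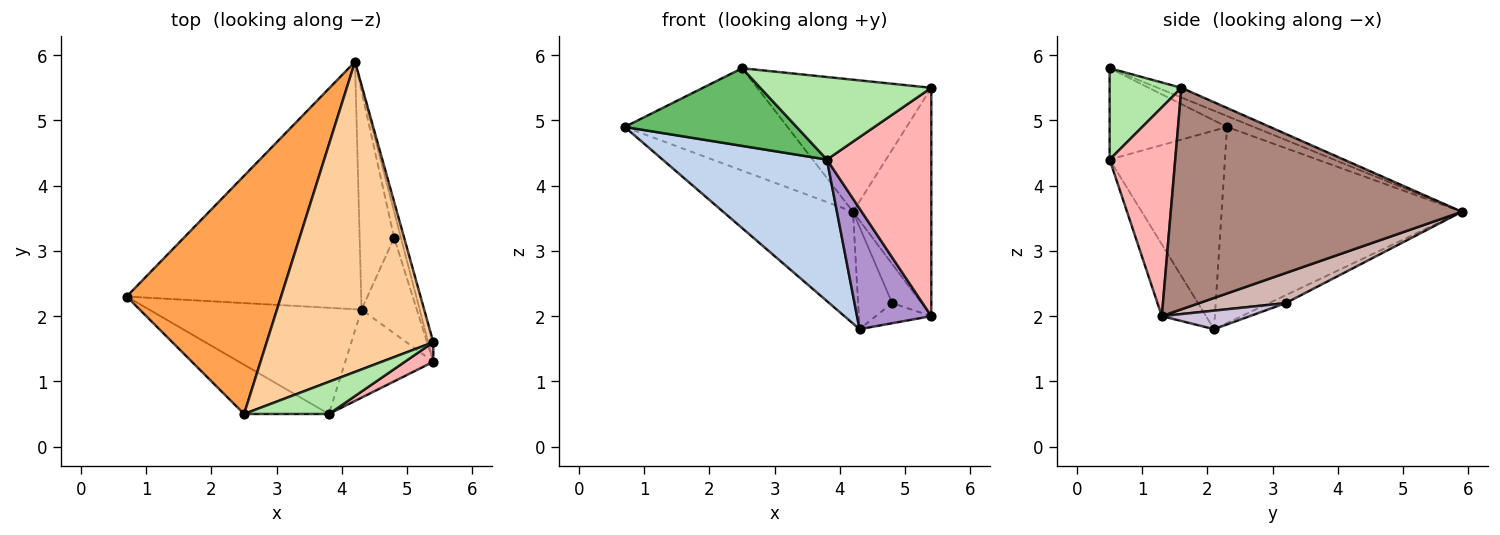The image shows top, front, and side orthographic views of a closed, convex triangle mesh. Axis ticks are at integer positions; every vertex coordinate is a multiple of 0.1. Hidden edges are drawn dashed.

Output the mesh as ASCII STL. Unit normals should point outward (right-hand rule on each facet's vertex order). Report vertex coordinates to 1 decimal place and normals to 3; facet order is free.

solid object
 facet normal -0.606 0.327 -0.725
  outer loop
   vertex 4.3 2.1 1.8
   vertex 0.7 2.3 4.9
   vertex 4.2 5.9 3.6
  endloop
 endfacet
 facet normal -0.489 -0.698 -0.523
  outer loop
   vertex 3.8 0.5 4.4
   vertex 0.7 2.3 4.9
   vertex 4.3 2.1 1.8
  endloop
 endfacet
 facet normal -0.065 0.394 0.917
  outer loop
   vertex 2.5 0.5 5.8
   vertex 4.2 5.9 3.6
   vertex 0.7 2.3 4.9
  endloop
 endfacet
 facet normal -0.053 0.391 0.919
  outer loop
   vertex 2.5 0.5 5.8
   vertex 5.4 1.6 5.5
   vertex 4.2 5.9 3.6
  endloop
 endfacet
 facet normal -0.500 -0.732 -0.464
  outer loop
   vertex 2.5 0.5 5.8
   vertex 0.7 2.3 4.9
   vertex 3.8 0.5 4.4
  endloop
 endfacet
 facet normal 0.364 -0.868 0.338
  outer loop
   vertex 2.5 0.5 5.8
   vertex 3.8 0.5 4.4
   vertex 5.4 1.6 5.5
  endloop
 endfacet
 facet normal -0.203 0.415 -0.887
  outer loop
   vertex 4.8 3.2 2.2
   vertex 4.3 2.1 1.8
   vertex 4.2 5.9 3.6
  endloop
 endfacet
 facet normal 0.531 -0.844 0.072
  outer loop
   vertex 5.4 1.3 2.0
   vertex 5.4 1.6 5.5
   vertex 3.8 0.5 4.4
  endloop
 endfacet
 facet normal -0.433 -0.728 -0.531
  outer loop
   vertex 5.4 1.3 2.0
   vertex 3.8 0.5 4.4
   vertex 4.3 2.1 1.8
  endloop
 endfacet
 facet normal 0.312 0.196 -0.930
  outer loop
   vertex 5.4 1.3 2.0
   vertex 4.3 2.1 1.8
   vertex 4.8 3.2 2.2
  endloop
 endfacet
 facet normal 0.965 0.260 -0.022
  outer loop
   vertex 5.4 1.3 2.0
   vertex 4.2 5.9 3.6
   vertex 5.4 1.6 5.5
  endloop
 endfacet
 facet normal 0.926 0.314 -0.210
  outer loop
   vertex 5.4 1.3 2.0
   vertex 4.8 3.2 2.2
   vertex 4.2 5.9 3.6
  endloop
 endfacet
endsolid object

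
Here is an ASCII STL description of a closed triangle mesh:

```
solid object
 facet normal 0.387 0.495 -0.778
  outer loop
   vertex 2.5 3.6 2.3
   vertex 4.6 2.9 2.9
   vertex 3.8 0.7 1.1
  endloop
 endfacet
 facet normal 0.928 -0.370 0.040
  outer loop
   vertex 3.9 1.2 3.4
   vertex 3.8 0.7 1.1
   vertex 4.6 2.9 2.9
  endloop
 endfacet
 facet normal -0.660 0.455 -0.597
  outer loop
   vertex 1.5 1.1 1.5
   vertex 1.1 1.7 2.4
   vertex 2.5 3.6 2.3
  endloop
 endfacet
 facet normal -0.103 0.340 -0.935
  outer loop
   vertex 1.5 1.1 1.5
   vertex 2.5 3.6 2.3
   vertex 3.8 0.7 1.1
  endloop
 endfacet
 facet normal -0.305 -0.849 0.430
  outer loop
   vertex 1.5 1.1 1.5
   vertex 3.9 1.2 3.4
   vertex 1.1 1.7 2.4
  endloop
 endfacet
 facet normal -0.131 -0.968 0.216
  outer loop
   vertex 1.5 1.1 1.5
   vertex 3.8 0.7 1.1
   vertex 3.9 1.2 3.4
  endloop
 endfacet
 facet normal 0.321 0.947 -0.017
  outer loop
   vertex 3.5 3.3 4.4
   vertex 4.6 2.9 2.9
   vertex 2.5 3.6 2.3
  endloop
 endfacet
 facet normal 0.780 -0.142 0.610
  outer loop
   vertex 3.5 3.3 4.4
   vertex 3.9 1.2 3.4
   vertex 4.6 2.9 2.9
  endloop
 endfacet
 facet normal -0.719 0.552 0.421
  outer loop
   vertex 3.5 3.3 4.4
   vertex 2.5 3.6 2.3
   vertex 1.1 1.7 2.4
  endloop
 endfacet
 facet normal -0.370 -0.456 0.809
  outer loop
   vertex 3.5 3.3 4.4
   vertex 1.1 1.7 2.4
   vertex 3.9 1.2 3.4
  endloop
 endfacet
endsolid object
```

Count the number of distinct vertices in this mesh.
7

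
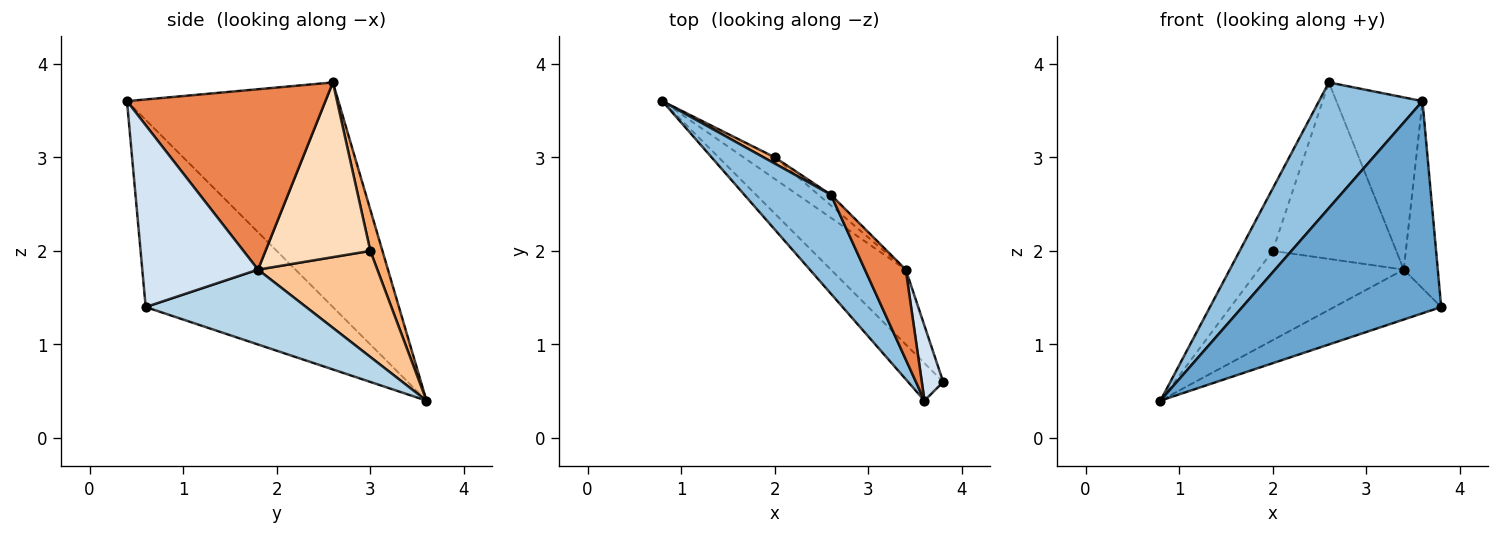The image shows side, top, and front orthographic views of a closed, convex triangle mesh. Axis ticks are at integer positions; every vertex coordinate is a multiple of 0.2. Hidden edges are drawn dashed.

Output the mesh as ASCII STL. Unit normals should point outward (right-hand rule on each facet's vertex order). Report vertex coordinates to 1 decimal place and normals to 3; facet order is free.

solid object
 facet normal -0.680 -0.722 -0.127
  outer loop
   vertex 3.6 0.4 3.6
   vertex 0.8 3.6 0.4
   vertex 3.8 0.6 1.4
  endloop
 endfacet
 facet normal -0.849 -0.416 0.327
  outer loop
   vertex 3.6 0.4 3.6
   vertex 2.6 2.6 3.8
   vertex 0.8 3.6 0.4
  endloop
 endfacet
 facet normal 0.640 0.426 -0.640
  outer loop
   vertex 3.4 1.8 1.8
   vertex 3.8 0.6 1.4
   vertex 0.8 3.6 0.4
  endloop
 endfacet
 facet normal 0.953 0.280 0.112
  outer loop
   vertex 3.4 1.8 1.8
   vertex 3.6 0.4 3.6
   vertex 3.8 0.6 1.4
  endloop
 endfacet
 facet normal 0.898 0.390 0.203
  outer loop
   vertex 3.4 1.8 1.8
   vertex 2.6 2.6 3.8
   vertex 3.6 0.4 3.6
  endloop
 endfacet
 facet normal 0.343 0.935 0.093
  outer loop
   vertex 2.0 3.0 2.0
   vertex 0.8 3.6 0.4
   vertex 2.6 2.6 3.8
  endloop
 endfacet
 facet normal 0.624 0.759 -0.184
  outer loop
   vertex 2.0 3.0 2.0
   vertex 3.4 1.8 1.8
   vertex 0.8 3.6 0.4
  endloop
 endfacet
 facet normal 0.646 0.762 -0.046
  outer loop
   vertex 2.0 3.0 2.0
   vertex 2.6 2.6 3.8
   vertex 3.4 1.8 1.8
  endloop
 endfacet
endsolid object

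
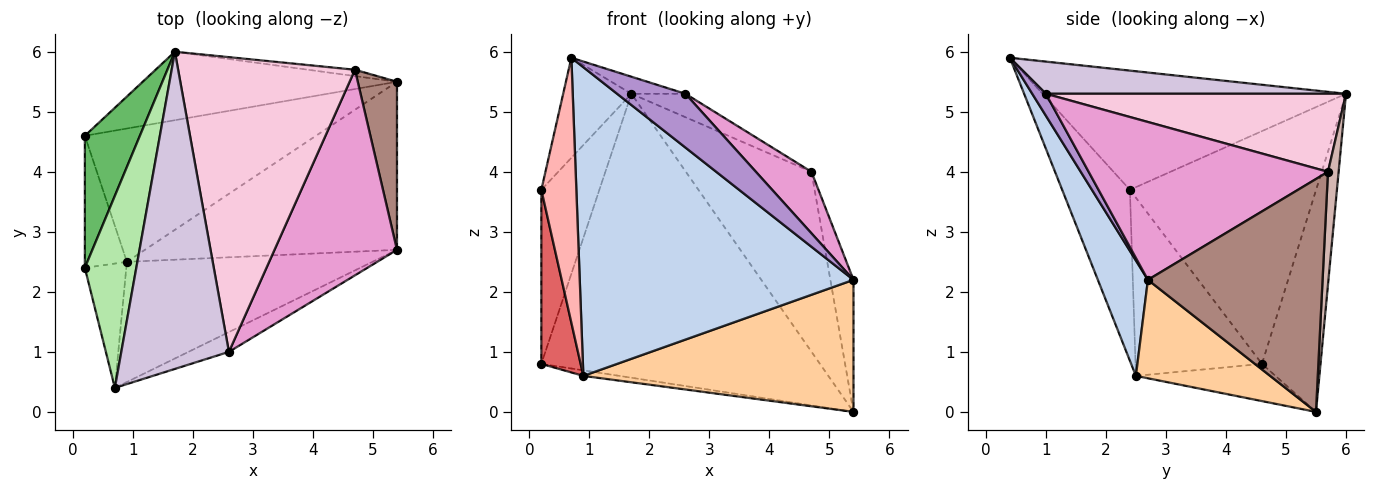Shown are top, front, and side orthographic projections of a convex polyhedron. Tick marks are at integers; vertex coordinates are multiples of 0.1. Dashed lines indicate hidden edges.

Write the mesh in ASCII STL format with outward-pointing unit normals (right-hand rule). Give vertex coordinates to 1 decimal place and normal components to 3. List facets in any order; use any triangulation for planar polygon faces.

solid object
 facet normal -0.200 0.952 -0.230
  outer loop
   vertex 5.4 5.5 0.0
   vertex 0.2 4.6 0.8
   vertex 1.7 6.0 5.3
  endloop
 endfacet
 facet normal 0.168 -0.919 -0.358
  outer loop
   vertex 0.9 2.5 0.6
   vertex 5.4 2.7 2.2
   vertex 0.7 0.4 5.9
  endloop
 endfacet
 facet normal -0.159 0.041 -0.986
  outer loop
   vertex 0.9 2.5 0.6
   vertex 0.2 4.6 0.8
   vertex 5.4 5.5 0.0
  endloop
 endfacet
 facet normal 0.294 -0.591 -0.752
  outer loop
   vertex 0.9 2.5 0.6
   vertex 5.4 5.5 0.0
   vertex 5.4 2.7 2.2
  endloop
 endfacet
 facet normal -0.931 0.290 0.220
  outer loop
   vertex 0.2 2.4 3.7
   vertex 1.7 6.0 5.3
   vertex 0.2 4.6 0.8
  endloop
 endfacet
 facet normal -0.899 0.202 0.388
  outer loop
   vertex 0.2 2.4 3.7
   vertex 0.7 0.4 5.9
   vertex 1.7 6.0 5.3
  endloop
 endfacet
 facet normal -0.932 -0.290 -0.220
  outer loop
   vertex 0.2 2.4 3.7
   vertex 0.2 4.6 0.8
   vertex 0.9 2.5 0.6
  endloop
 endfacet
 facet normal -0.868 -0.449 -0.211
  outer loop
   vertex 0.2 2.4 3.7
   vertex 0.9 2.5 0.6
   vertex 0.7 0.4 5.9
  endloop
 endfacet
 facet normal 0.184 -0.922 -0.340
  outer loop
   vertex 2.6 1.0 5.3
   vertex 0.7 0.4 5.9
   vertex 5.4 2.7 2.2
  endloop
 endfacet
 facet normal 0.286 0.051 0.957
  outer loop
   vertex 2.6 1.0 5.3
   vertex 1.7 6.0 5.3
   vertex 0.7 0.4 5.9
  endloop
 endfacet
 facet normal 0.978 0.129 0.165
  outer loop
   vertex 4.7 5.7 4.0
   vertex 5.4 2.7 2.2
   vertex 5.4 5.5 0.0
  endloop
 endfacet
 facet normal 0.084 0.996 -0.035
  outer loop
   vertex 4.7 5.7 4.0
   vertex 5.4 5.5 0.0
   vertex 1.7 6.0 5.3
  endloop
 endfacet
 facet normal 0.777 -0.180 0.603
  outer loop
   vertex 4.7 5.7 4.0
   vertex 2.6 1.0 5.3
   vertex 5.4 2.7 2.2
  endloop
 endfacet
 facet normal 0.403 0.072 0.912
  outer loop
   vertex 4.7 5.7 4.0
   vertex 1.7 6.0 5.3
   vertex 2.6 1.0 5.3
  endloop
 endfacet
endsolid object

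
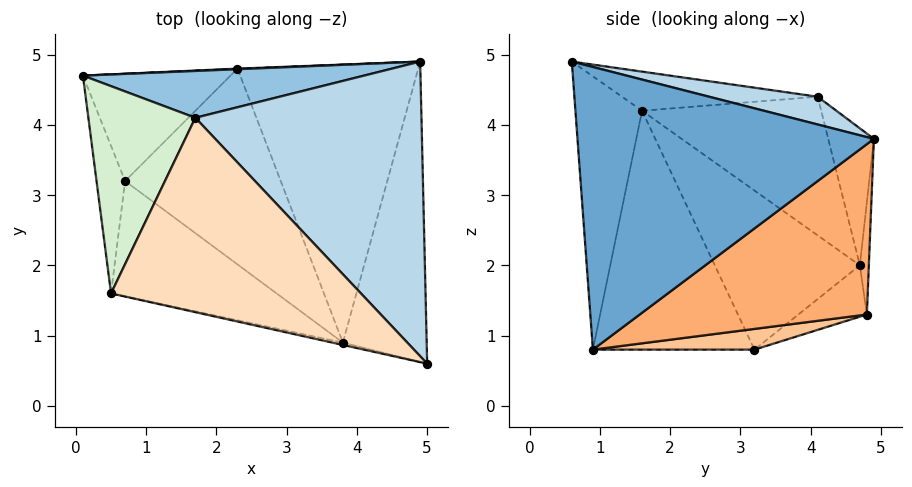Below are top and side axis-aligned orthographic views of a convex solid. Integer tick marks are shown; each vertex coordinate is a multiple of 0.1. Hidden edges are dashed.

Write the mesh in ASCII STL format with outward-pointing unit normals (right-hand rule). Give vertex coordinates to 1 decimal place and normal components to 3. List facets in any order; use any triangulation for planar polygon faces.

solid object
 facet normal 0.958 -0.050 -0.284
  outer loop
   vertex 3.8 0.9 0.8
   vertex 4.9 4.9 3.8
   vertex 5.0 0.6 4.9
  endloop
 endfacet
 facet normal -0.167 0.925 0.342
  outer loop
   vertex 1.7 4.1 4.4
   vertex 4.9 4.9 3.8
   vertex 0.1 4.7 2.0
  endloop
 endfacet
 facet normal 0.118 0.249 0.961
  outer loop
   vertex 1.7 4.1 4.4
   vertex 5.0 0.6 4.9
   vertex 4.9 4.9 3.8
  endloop
 endfacet
 facet normal -0.044 0.999 0.005
  outer loop
   vertex 2.3 4.8 1.3
   vertex 0.1 4.7 2.0
   vertex 4.9 4.9 3.8
  endloop
 endfacet
 facet normal -0.279 0.529 -0.801
  outer loop
   vertex 2.3 4.8 1.3
   vertex 0.7 3.2 0.8
   vertex 0.1 4.7 2.0
  endloop
 endfacet
 facet normal 0.646 0.336 -0.685
  outer loop
   vertex 2.3 4.8 1.3
   vertex 4.9 4.9 3.8
   vertex 3.8 0.9 0.8
  endloop
 endfacet
 facet normal 0.130 0.175 -0.976
  outer loop
   vertex 2.3 4.8 1.3
   vertex 3.8 0.9 0.8
   vertex 0.7 3.2 0.8
  endloop
 endfacet
 facet normal -0.155 -0.005 0.988
  outer loop
   vertex 0.5 1.6 4.2
   vertex 5.0 0.6 4.9
   vertex 1.7 4.1 4.4
  endloop
 endfacet
 facet normal -0.216 -0.976 -0.008
  outer loop
   vertex 0.5 1.6 4.2
   vertex 3.8 0.9 0.8
   vertex 5.0 0.6 4.9
  endloop
 endfacet
 facet normal -0.551 -0.742 -0.382
  outer loop
   vertex 0.5 1.6 4.2
   vertex 0.7 3.2 0.8
   vertex 3.8 0.9 0.8
  endloop
 endfacet
 facet normal -0.954 -0.245 -0.171
  outer loop
   vertex 0.5 1.6 4.2
   vertex 0.1 4.7 2.0
   vertex 0.7 3.2 0.8
  endloop
 endfacet
 facet normal -0.752 0.314 0.580
  outer loop
   vertex 0.5 1.6 4.2
   vertex 1.7 4.1 4.4
   vertex 0.1 4.7 2.0
  endloop
 endfacet
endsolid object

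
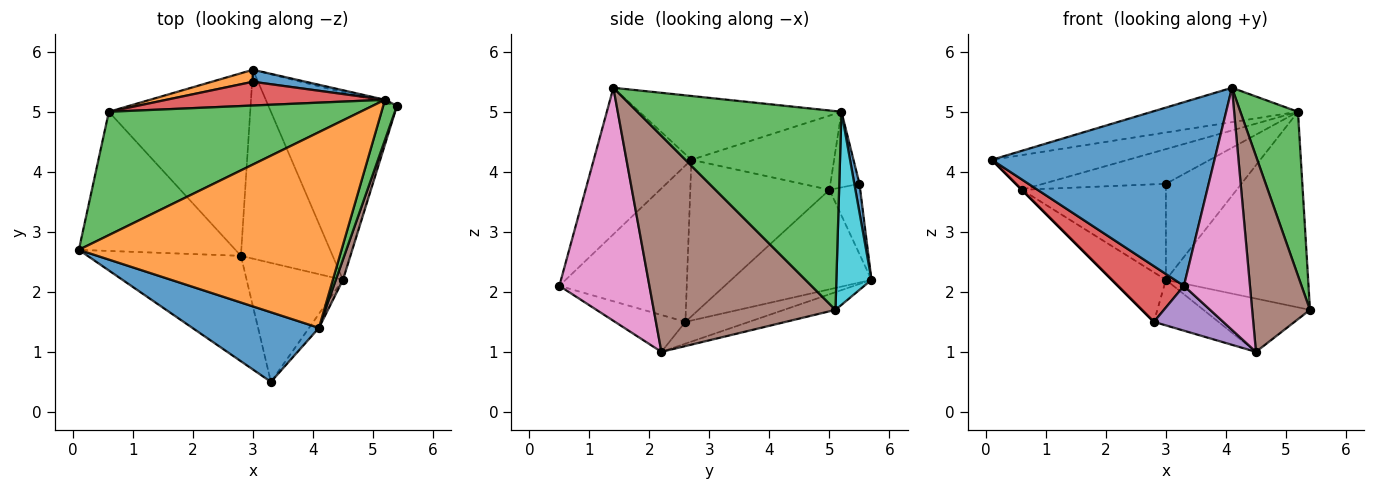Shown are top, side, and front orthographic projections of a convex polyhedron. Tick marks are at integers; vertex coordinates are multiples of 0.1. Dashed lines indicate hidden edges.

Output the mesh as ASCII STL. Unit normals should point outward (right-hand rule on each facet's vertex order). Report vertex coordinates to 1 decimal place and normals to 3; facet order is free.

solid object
 facet normal -0.380 -0.865 0.328
  outer loop
   vertex 4.1 1.4 5.4
   vertex 0.1 2.7 4.2
   vertex 3.3 0.5 2.1
  endloop
 endfacet
 facet normal -0.233 0.168 0.958
  outer loop
   vertex 5.2 5.2 5.0
   vertex 0.1 2.7 4.2
   vertex 4.1 1.4 5.4
  endloop
 endfacet
 facet normal 0.960 -0.271 0.066
  outer loop
   vertex 5.2 5.2 5.0
   vertex 4.1 1.4 5.4
   vertex 5.4 5.1 1.7
  endloop
 endfacet
 facet normal -0.670 -0.347 -0.657
  outer loop
   vertex 2.8 2.6 1.5
   vertex 3.3 0.5 2.1
   vertex 0.1 2.7 4.2
  endloop
 endfacet
 facet normal -0.337 -0.332 -0.881
  outer loop
   vertex 4.5 2.2 1.0
   vertex 3.3 0.5 2.1
   vertex 2.8 2.6 1.5
  endloop
 endfacet
 facet normal 0.952 -0.303 0.031
  outer loop
   vertex 4.5 2.2 1.0
   vertex 5.4 5.1 1.7
   vertex 4.1 1.4 5.4
  endloop
 endfacet
 facet normal 0.806 -0.591 -0.034
  outer loop
   vertex 4.5 2.2 1.0
   vertex 4.1 1.4 5.4
   vertex 3.3 0.5 2.1
  endloop
 endfacet
 facet normal -0.131 0.271 -0.954
  outer loop
   vertex 3.0 5.7 2.2
   vertex 5.4 5.1 1.7
   vertex 4.5 2.2 1.0
  endloop
 endfacet
 facet normal -0.225 0.228 -0.947
  outer loop
   vertex 3.0 5.7 2.2
   vertex 4.5 2.2 1.0
   vertex 2.8 2.6 1.5
  endloop
 endfacet
 facet normal 0.240 0.971 -0.015
  outer loop
   vertex 3.0 5.7 2.2
   vertex 5.2 5.2 5.0
   vertex 5.4 5.1 1.7
  endloop
 endfacet
 facet normal 0.068 0.990 0.124
  outer loop
   vertex 3.0 5.7 2.2
   vertex 3.0 5.5 3.8
   vertex 5.2 5.2 5.0
  endloop
 endfacet
 facet normal -0.207 0.971 0.121
  outer loop
   vertex 0.6 5.0 3.7
   vertex 3.0 5.5 3.8
   vertex 3.0 5.7 2.2
  endloop
 endfacet
 facet normal -0.273 0.261 0.926
  outer loop
   vertex 0.6 5.0 3.7
   vertex 0.1 2.7 4.2
   vertex 5.2 5.2 5.0
  endloop
 endfacet
 facet normal -0.192 0.810 0.554
  outer loop
   vertex 0.6 5.0 3.7
   vertex 5.2 5.2 5.0
   vertex 3.0 5.5 3.8
  endloop
 endfacet
 facet normal -0.707 0.000 -0.707
  outer loop
   vertex 0.6 5.0 3.7
   vertex 2.8 2.6 1.5
   vertex 0.1 2.7 4.2
  endloop
 endfacet
 facet normal -0.562 0.217 -0.798
  outer loop
   vertex 0.6 5.0 3.7
   vertex 3.0 5.7 2.2
   vertex 2.8 2.6 1.5
  endloop
 endfacet
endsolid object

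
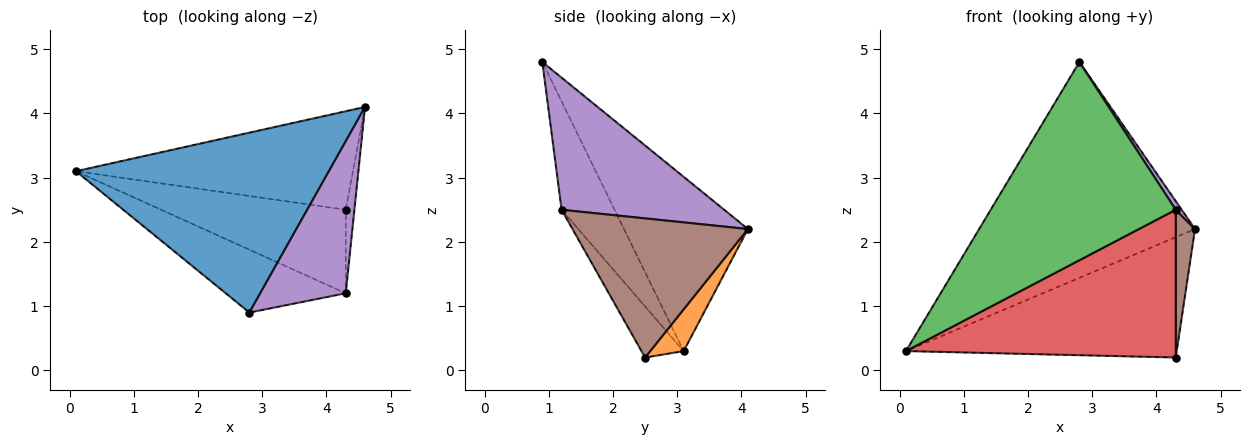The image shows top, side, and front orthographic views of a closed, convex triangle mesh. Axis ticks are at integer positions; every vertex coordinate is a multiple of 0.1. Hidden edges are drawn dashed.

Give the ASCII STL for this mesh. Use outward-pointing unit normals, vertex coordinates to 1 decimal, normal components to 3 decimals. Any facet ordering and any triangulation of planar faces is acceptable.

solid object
 facet normal -0.404 0.703 0.586
  outer loop
   vertex 2.8 0.9 4.8
   vertex 4.6 4.1 2.2
   vertex 0.1 3.1 0.3
  endloop
 endfacet
 facet normal 0.095 0.770 -0.631
  outer loop
   vertex 4.3 2.5 0.2
   vertex 0.1 3.1 0.3
   vertex 4.6 4.1 2.2
  endloop
 endfacet
 facet normal -0.263 -0.920 -0.292
  outer loop
   vertex 4.3 1.2 2.5
   vertex 2.8 0.9 4.8
   vertex 0.1 3.1 0.3
  endloop
 endfacet
 facet normal -0.135 -0.863 -0.488
  outer loop
   vertex 4.3 1.2 2.5
   vertex 0.1 3.1 0.3
   vertex 4.3 2.5 0.2
  endloop
 endfacet
 facet normal 0.839 -0.031 0.543
  outer loop
   vertex 4.3 1.2 2.5
   vertex 4.6 4.1 2.2
   vertex 2.8 0.9 4.8
  endloop
 endfacet
 facet normal 0.992 -0.109 -0.062
  outer loop
   vertex 4.3 1.2 2.5
   vertex 4.3 2.5 0.2
   vertex 4.6 4.1 2.2
  endloop
 endfacet
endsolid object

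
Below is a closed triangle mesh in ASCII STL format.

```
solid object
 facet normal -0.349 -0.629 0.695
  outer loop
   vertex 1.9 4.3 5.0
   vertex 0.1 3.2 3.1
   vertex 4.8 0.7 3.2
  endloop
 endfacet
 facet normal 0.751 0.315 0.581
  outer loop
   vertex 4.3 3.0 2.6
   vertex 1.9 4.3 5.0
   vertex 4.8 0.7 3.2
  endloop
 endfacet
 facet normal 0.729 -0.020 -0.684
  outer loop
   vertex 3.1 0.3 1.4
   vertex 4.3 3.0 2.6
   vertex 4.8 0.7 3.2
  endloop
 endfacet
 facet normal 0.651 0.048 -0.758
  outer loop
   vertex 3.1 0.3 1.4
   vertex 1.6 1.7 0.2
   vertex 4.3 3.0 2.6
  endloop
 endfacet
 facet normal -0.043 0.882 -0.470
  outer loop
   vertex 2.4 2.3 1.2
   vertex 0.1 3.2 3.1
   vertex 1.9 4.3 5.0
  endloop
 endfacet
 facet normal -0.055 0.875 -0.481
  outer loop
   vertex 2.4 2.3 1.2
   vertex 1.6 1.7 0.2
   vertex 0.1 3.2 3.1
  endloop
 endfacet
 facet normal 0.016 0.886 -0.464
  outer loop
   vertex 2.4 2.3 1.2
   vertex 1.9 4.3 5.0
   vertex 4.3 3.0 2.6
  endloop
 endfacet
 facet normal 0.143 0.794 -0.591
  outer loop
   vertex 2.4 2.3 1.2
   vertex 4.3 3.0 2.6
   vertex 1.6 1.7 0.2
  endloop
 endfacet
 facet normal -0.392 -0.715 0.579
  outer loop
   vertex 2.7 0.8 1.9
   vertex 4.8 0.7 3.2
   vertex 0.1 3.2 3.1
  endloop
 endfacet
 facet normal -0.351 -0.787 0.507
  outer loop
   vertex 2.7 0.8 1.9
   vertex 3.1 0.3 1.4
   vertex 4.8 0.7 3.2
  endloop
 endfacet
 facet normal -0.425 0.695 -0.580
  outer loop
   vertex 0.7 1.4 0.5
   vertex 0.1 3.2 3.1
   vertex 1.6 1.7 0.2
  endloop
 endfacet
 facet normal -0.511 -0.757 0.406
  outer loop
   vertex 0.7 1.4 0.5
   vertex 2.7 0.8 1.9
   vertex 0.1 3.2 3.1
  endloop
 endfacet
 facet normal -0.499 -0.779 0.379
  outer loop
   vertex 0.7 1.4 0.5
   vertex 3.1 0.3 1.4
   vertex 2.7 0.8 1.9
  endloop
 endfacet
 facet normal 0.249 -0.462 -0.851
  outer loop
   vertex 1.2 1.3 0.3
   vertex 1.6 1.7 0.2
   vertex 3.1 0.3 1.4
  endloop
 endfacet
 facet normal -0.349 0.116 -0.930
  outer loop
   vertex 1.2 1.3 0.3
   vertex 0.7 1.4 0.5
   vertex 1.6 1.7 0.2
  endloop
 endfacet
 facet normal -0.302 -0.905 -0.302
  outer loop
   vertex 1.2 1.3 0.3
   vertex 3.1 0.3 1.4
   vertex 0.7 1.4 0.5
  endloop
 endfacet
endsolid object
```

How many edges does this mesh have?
24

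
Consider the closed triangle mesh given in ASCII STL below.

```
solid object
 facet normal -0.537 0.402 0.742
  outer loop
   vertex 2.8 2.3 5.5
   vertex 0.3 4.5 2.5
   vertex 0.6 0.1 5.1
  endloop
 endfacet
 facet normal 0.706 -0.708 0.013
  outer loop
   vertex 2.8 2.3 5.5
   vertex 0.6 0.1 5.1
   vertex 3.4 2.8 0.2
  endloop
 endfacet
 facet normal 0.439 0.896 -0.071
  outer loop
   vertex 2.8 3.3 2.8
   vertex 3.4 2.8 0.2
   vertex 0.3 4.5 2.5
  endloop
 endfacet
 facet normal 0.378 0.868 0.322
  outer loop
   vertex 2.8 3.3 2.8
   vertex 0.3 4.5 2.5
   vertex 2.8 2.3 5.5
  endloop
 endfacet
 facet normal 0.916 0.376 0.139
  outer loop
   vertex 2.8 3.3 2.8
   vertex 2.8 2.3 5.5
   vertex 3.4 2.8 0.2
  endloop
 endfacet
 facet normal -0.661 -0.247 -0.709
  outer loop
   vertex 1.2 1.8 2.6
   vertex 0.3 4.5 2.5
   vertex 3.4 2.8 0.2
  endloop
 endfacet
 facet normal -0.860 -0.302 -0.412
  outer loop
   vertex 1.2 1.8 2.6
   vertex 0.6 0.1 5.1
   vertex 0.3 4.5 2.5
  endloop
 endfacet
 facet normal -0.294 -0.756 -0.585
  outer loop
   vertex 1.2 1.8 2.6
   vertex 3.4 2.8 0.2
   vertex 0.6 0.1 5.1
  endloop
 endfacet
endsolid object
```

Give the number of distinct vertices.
6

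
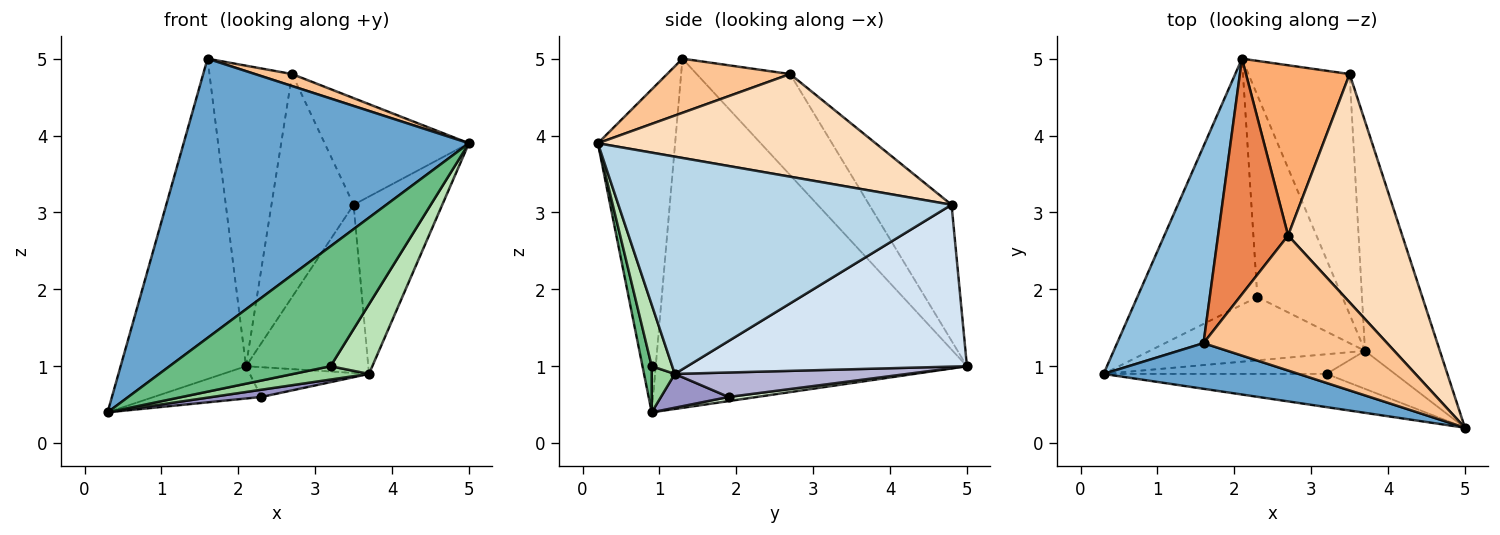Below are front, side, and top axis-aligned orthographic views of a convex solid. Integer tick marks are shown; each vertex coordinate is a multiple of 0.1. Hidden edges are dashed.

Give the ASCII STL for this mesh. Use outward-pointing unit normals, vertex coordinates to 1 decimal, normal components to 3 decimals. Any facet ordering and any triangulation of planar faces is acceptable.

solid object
 facet normal -0.258 -0.953 0.156
  outer loop
   vertex 1.6 1.3 5.0
   vertex 0.3 0.9 0.4
   vertex 5.0 0.2 3.9
  endloop
 endfacet
 facet normal -0.904 0.364 0.224
  outer loop
   vertex 1.6 1.3 5.0
   vertex 2.1 5.0 1.0
   vertex 0.3 0.9 0.4
  endloop
 endfacet
 facet normal 0.917 0.244 -0.316
  outer loop
   vertex 3.7 1.2 0.9
   vertex 3.5 4.8 3.1
   vertex 5.0 0.2 3.9
  endloop
 endfacet
 facet normal 0.795 0.348 -0.497
  outer loop
   vertex 3.7 1.2 0.9
   vertex 2.1 5.0 1.0
   vertex 3.5 4.8 3.1
  endloop
 endfacet
 facet normal -0.665 0.588 0.461
  outer loop
   vertex 2.7 2.7 4.8
   vertex 2.1 5.0 1.0
   vertex 1.6 1.3 5.0
  endloop
 endfacet
 facet normal -0.623 0.622 0.475
  outer loop
   vertex 2.7 2.7 4.8
   vertex 3.5 4.8 3.1
   vertex 2.1 5.0 1.0
  endloop
 endfacet
 facet normal 0.282 -0.085 0.956
  outer loop
   vertex 2.7 2.7 4.8
   vertex 1.6 1.3 5.0
   vertex 5.0 0.2 3.9
  endloop
 endfacet
 facet normal 0.632 0.328 0.703
  outer loop
   vertex 2.7 2.7 4.8
   vertex 5.0 0.2 3.9
   vertex 3.5 4.8 3.1
  endloop
 endfacet
 facet normal 0.055 -0.962 -0.266
  outer loop
   vertex 3.2 0.9 1.0
   vertex 5.0 0.2 3.9
   vertex 0.3 0.9 0.4
  endloop
 endfacet
 facet normal 0.169 -0.553 -0.816
  outer loop
   vertex 3.2 0.9 1.0
   vertex 0.3 0.9 0.4
   vertex 3.7 1.2 0.9
  endloop
 endfacet
 facet normal 0.396 -0.806 -0.440
  outer loop
   vertex 3.2 0.9 1.0
   vertex 3.7 1.2 0.9
   vertex 5.0 0.2 3.9
  endloop
 endfacet
 facet normal 0.034 0.130 -0.991
  outer loop
   vertex 2.3 1.9 0.6
   vertex 0.3 0.9 0.4
   vertex 2.1 5.0 1.0
  endloop
 endfacet
 facet normal 0.154 -0.112 -0.982
  outer loop
   vertex 2.3 1.9 0.6
   vertex 3.7 1.2 0.9
   vertex 0.3 0.9 0.4
  endloop
 endfacet
 facet normal 0.274 0.140 -0.951
  outer loop
   vertex 2.3 1.9 0.6
   vertex 2.1 5.0 1.0
   vertex 3.7 1.2 0.9
  endloop
 endfacet
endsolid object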